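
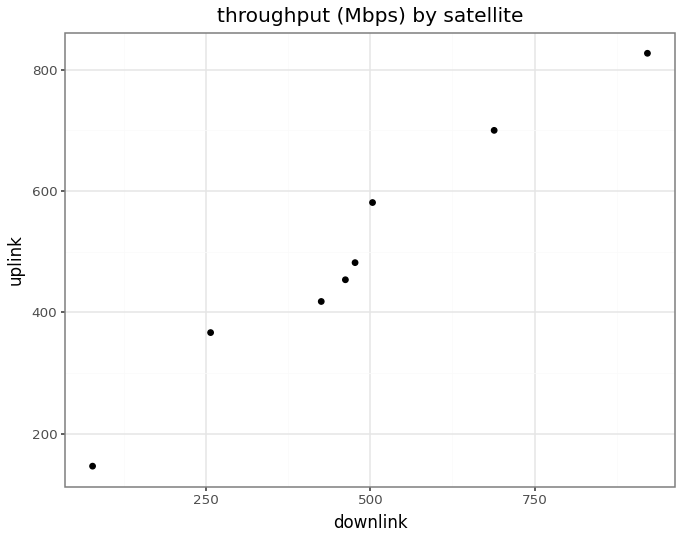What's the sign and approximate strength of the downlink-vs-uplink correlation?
Points are positively correlated; strong (|r| ≈ 1.0).

positive, strong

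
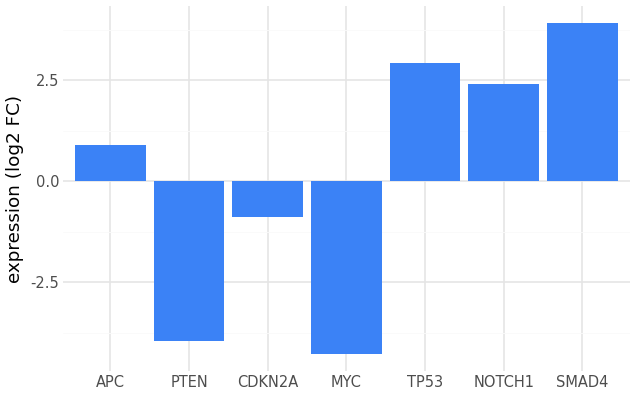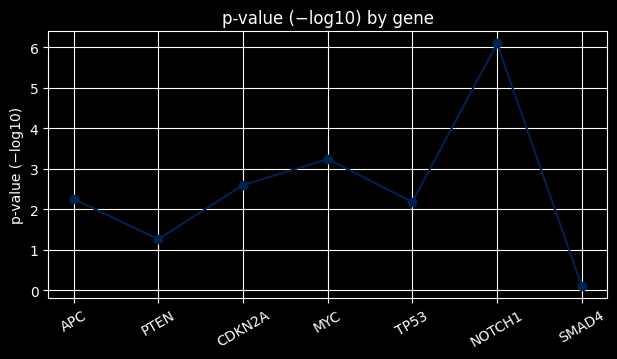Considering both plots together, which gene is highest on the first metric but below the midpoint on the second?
Chart 2 median p-value (−log10) ≈ 2; below-median genes: PTEN, TP53, SMAD4. Among those, SMAD4 has the highest expression (log2 FC) (≈ 4).

SMAD4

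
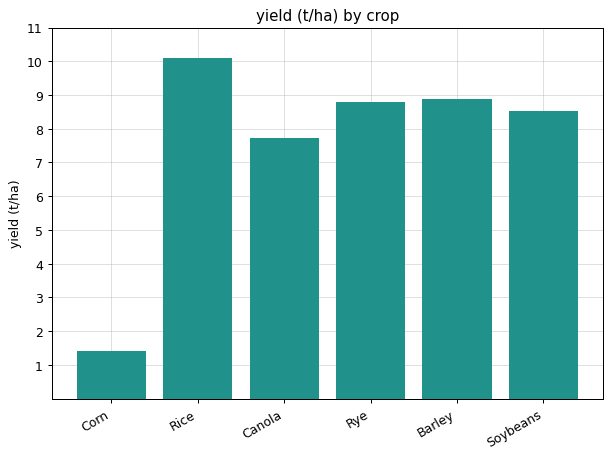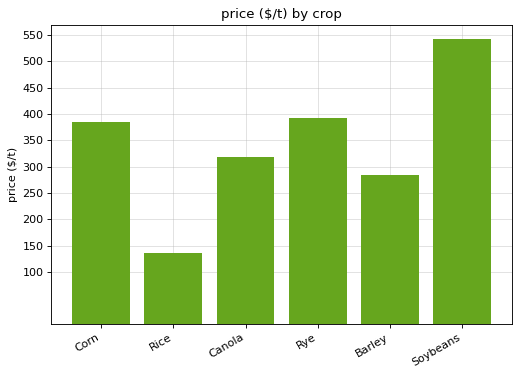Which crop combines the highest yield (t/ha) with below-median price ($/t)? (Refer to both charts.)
Rice

Chart 2 median price ($/t) ≈ 350; below-median crops: Rice, Canola, Barley. Among those, Rice has the highest yield (t/ha) (≈ 10).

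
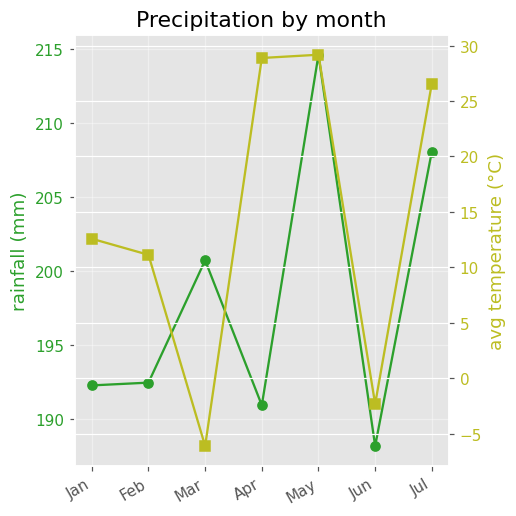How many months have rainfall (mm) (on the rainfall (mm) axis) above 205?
Above 205: May, Jul.

2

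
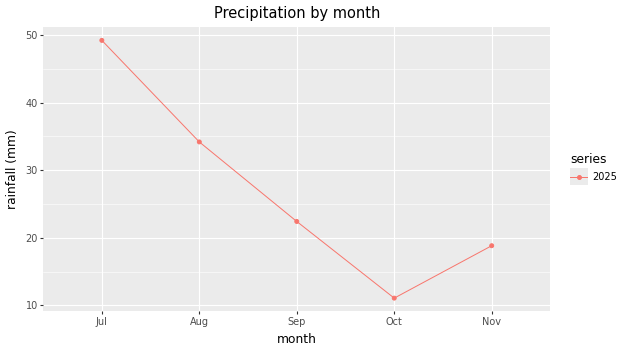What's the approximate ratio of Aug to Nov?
Aug ≈ 35, Nov ≈ 20; 35/20 ≈ 1.75.

≈ 1.75×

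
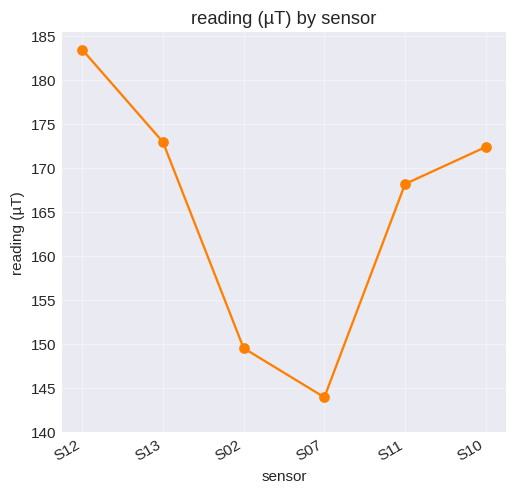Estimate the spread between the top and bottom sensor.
≈ 40

Max S12 ≈ 185, min S07 ≈ 145; range ≈ 40.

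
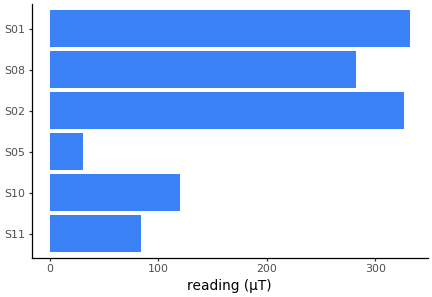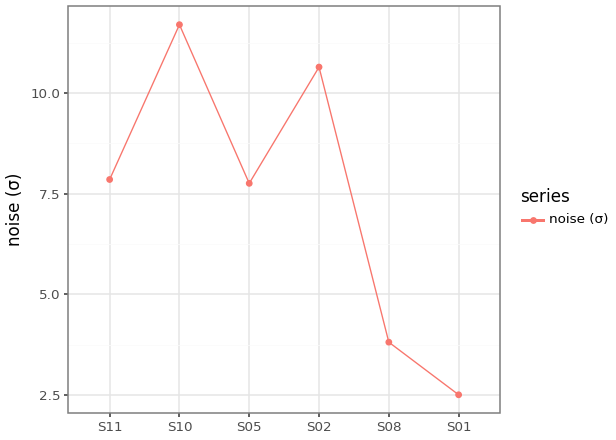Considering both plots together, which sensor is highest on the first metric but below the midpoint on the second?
S01

Chart 2 median noise (σ) ≈ 8; below-median sensors: S05, S08, S01. Among those, S01 has the highest reading (µT) (≈ 350).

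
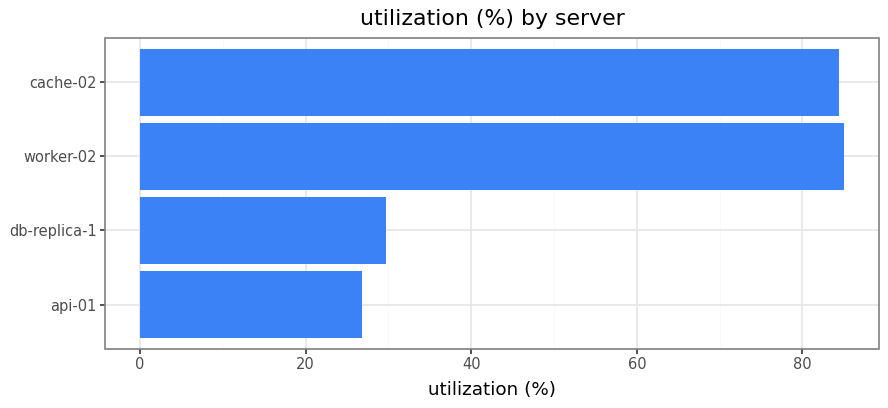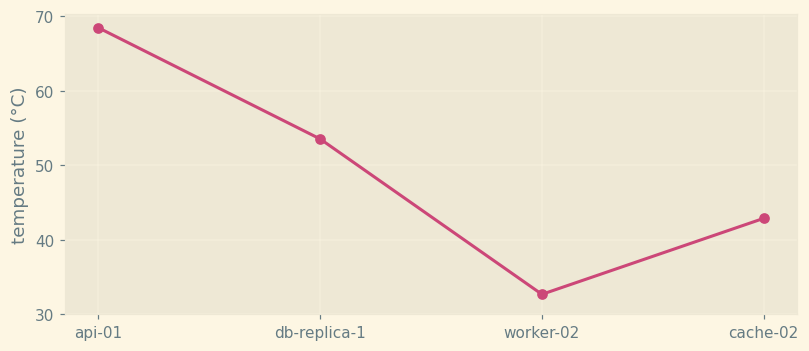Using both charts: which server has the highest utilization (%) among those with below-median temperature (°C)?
Chart 2 median temperature (°C) ≈ 50; below-median servers: worker-02, cache-02. Among those, worker-02 has the highest utilization (%) (≈ 90).

worker-02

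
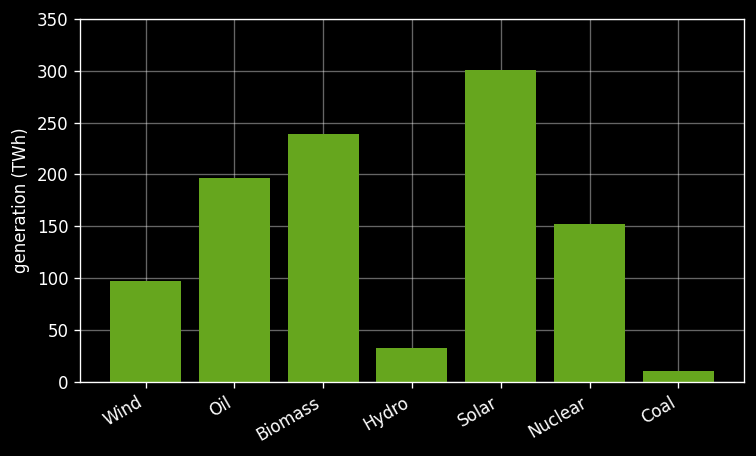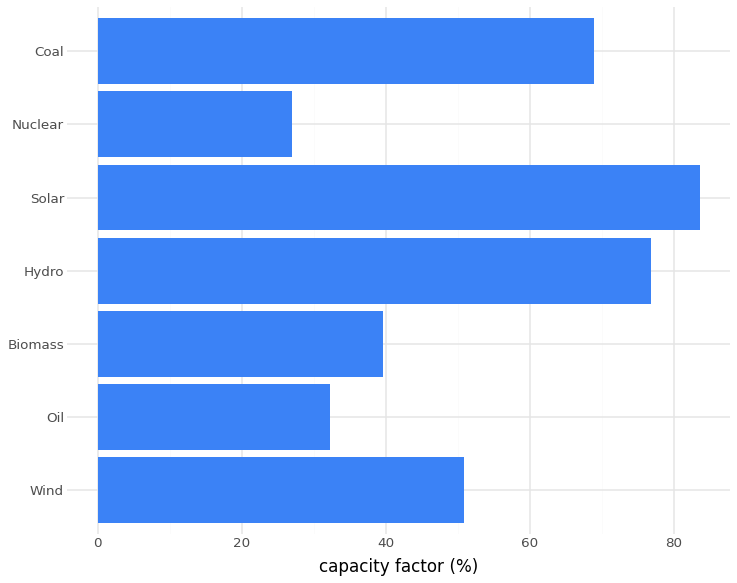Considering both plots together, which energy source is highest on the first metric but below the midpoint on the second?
Chart 2 median capacity factor (%) ≈ 50; below-median energy sources: Oil, Biomass, Nuclear. Among those, Biomass has the highest generation (TWh) (≈ 250).

Biomass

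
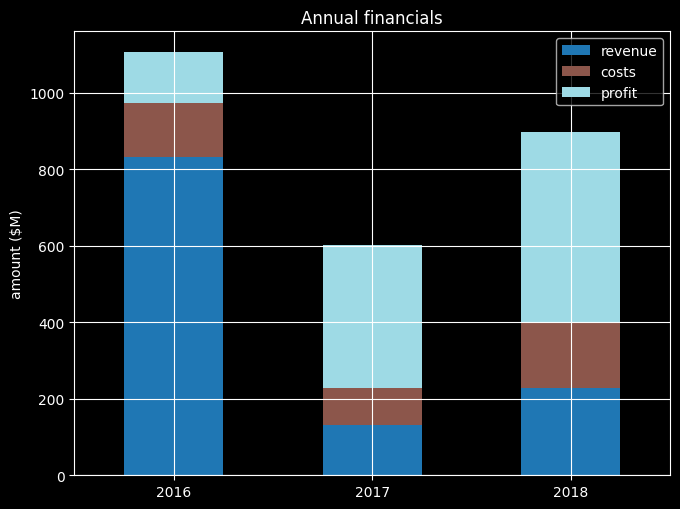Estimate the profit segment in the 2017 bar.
≈ 400

profit top ≈ 600, bottom ≈ 200; segment ≈ 400.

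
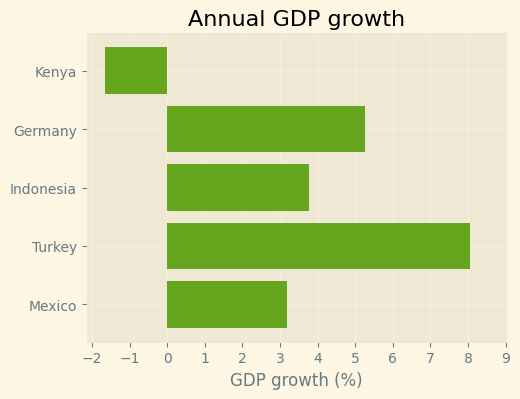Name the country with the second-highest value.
Germany

Top 3: Turkey ≈ 8, Germany ≈ 5, Indonesia ≈ 4.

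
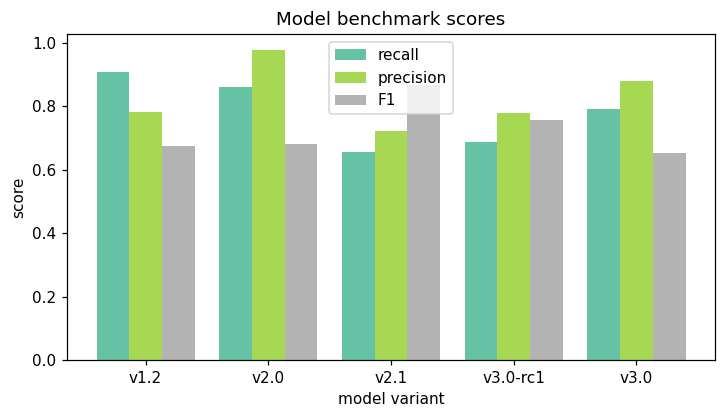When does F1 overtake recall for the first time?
v2.1

v2.0: F1 ≈ 0.7 vs recall ≈ 0.9 (not yet); v2.1: F1 ≈ 0.9 vs recall ≈ 0.7 (first crossover).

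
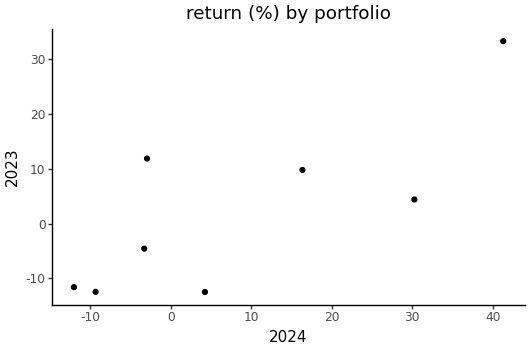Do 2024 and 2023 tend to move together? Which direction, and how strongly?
Points are positively correlated; strong (|r| ≈ 0.8).

positive, strong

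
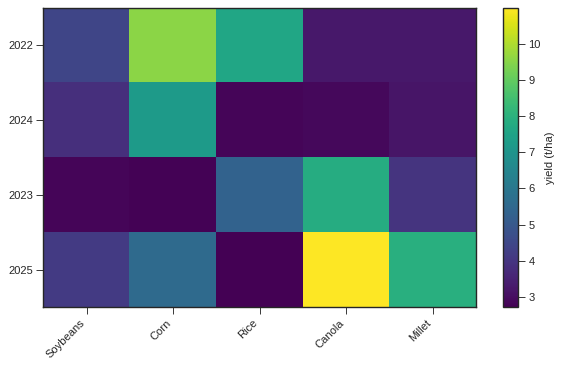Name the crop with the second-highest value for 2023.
Rice

Top 3 for 2023: Canola ≈ 8, Rice ≈ 5, Millet ≈ 4.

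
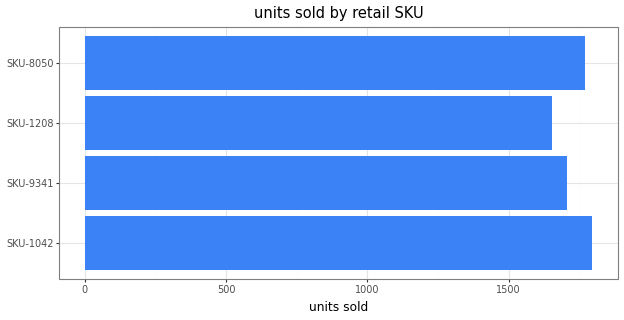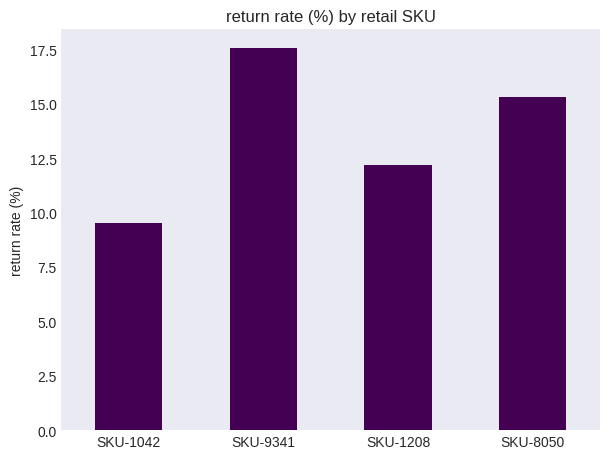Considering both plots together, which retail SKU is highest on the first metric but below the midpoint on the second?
Chart 2 median return rate (%) ≈ 14; below-median retail SKUs: SKU-1042, SKU-1208. Among those, SKU-1042 has the highest units sold (≈ 1800).

SKU-1042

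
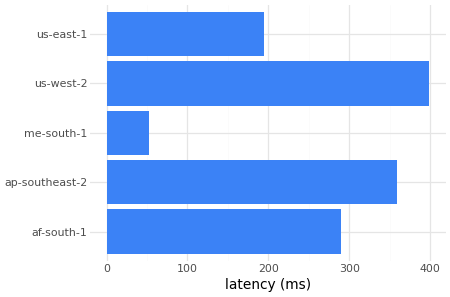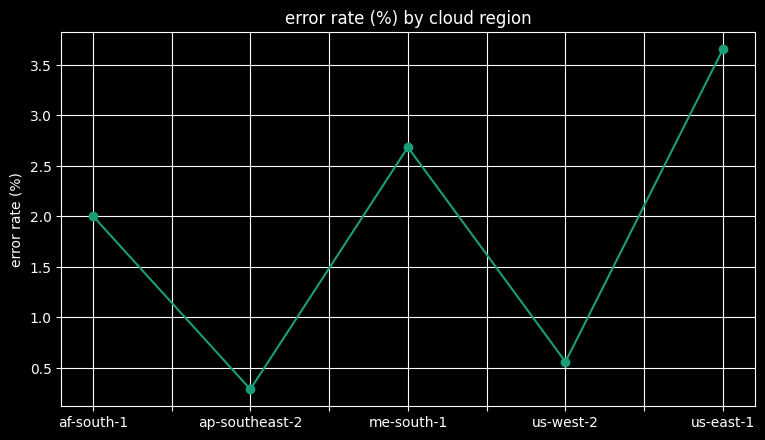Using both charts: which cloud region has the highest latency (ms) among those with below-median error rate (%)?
us-west-2

Chart 2 median error rate (%) ≈ 2; below-median cloud regions: ap-southeast-2, us-west-2. Among those, us-west-2 has the highest latency (ms) (≈ 400).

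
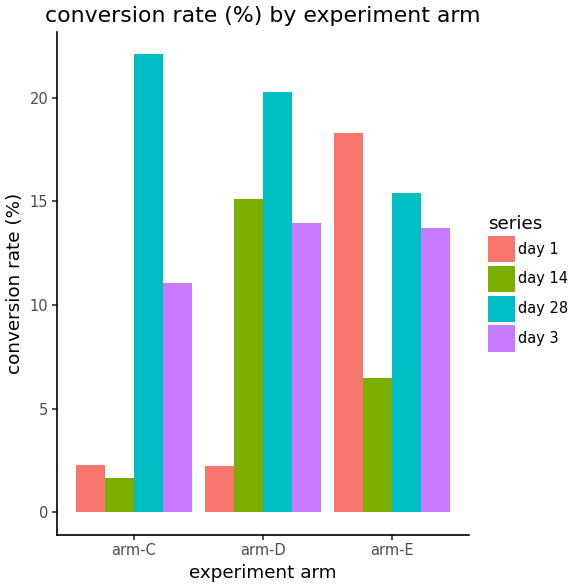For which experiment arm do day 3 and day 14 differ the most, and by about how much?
arm-C: day 3 ≈ 12, day 14 ≈ 2 → gap ≈ 10. Next-largest (arm-E) is only ≈ 8.

arm-C, ≈ 10 %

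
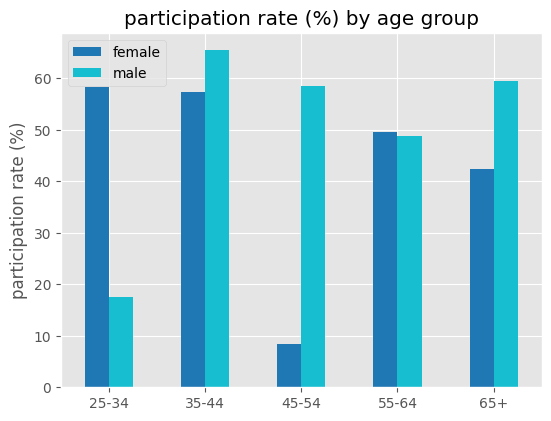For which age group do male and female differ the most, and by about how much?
45-54: male ≈ 60, female ≈ 10 → gap ≈ 50. Next-largest (25-34) is only ≈ 40.

45-54, ≈ 50 %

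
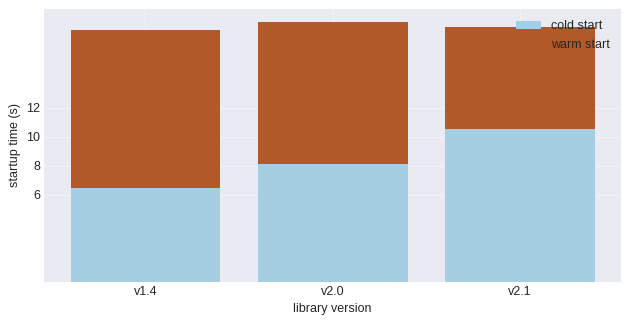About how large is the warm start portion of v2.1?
≈ 8

warm start top ≈ 18, bottom ≈ 10; segment ≈ 8.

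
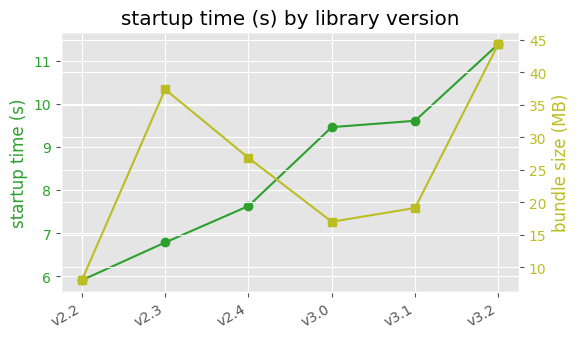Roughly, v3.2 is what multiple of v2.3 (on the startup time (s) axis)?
≈ 1.64×

v3.2 ≈ 11.5, v2.3 ≈ 7.0; 11.5/7.0 ≈ 1.64.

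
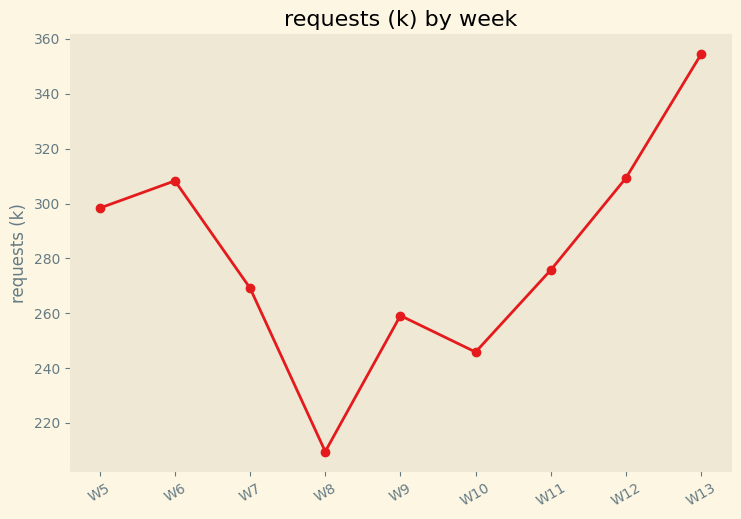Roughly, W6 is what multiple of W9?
≈ 1.15×

W6 ≈ 300, W9 ≈ 260; 300/260 ≈ 1.15.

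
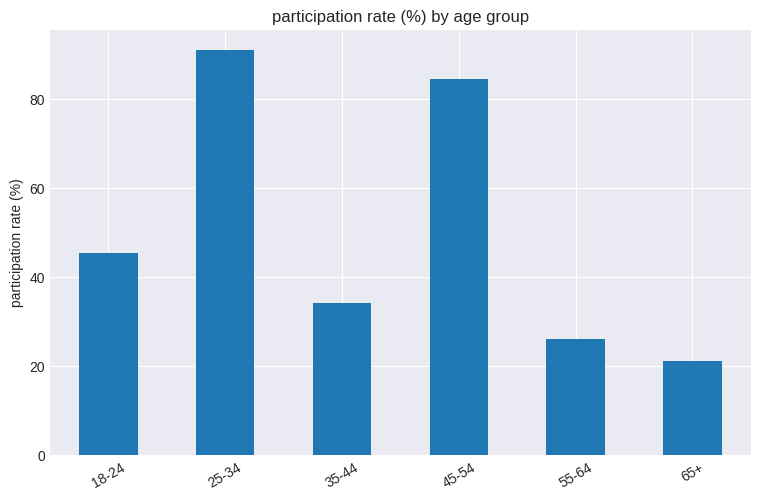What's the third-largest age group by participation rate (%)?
18-24

Top 4: 25-34 ≈ 90, 45-54 ≈ 80, 18-24 ≈ 50, 35-44 ≈ 30.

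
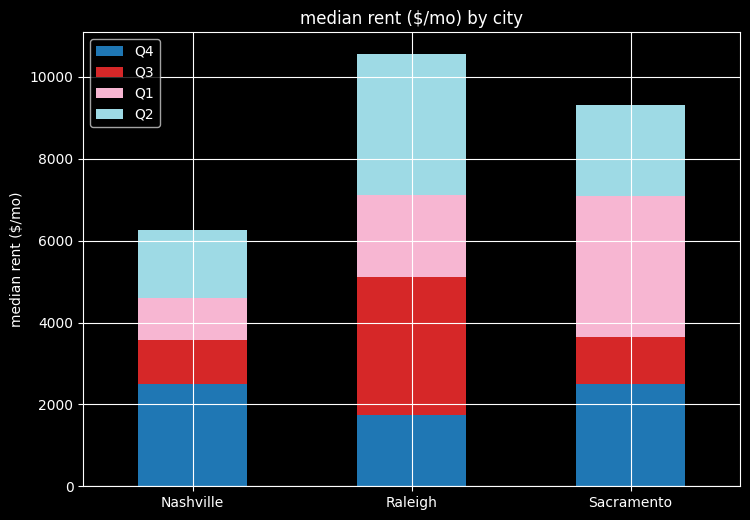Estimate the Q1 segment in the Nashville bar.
Q1 top ≈ 5000, bottom ≈ 4000; segment ≈ 1000.

≈ 1000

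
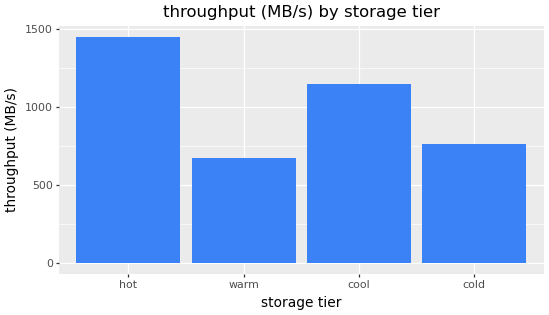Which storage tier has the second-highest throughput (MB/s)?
cool

Top 3: hot ≈ 1400, cool ≈ 1200, cold ≈ 800.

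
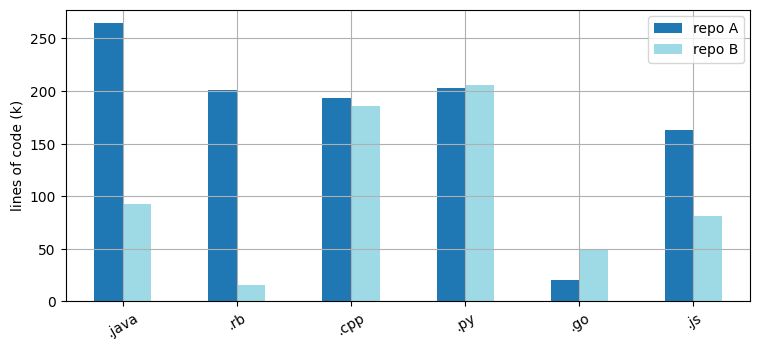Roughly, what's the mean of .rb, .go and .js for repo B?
≈ 50

(25 + 50 + 75) / 3 ≈ 50.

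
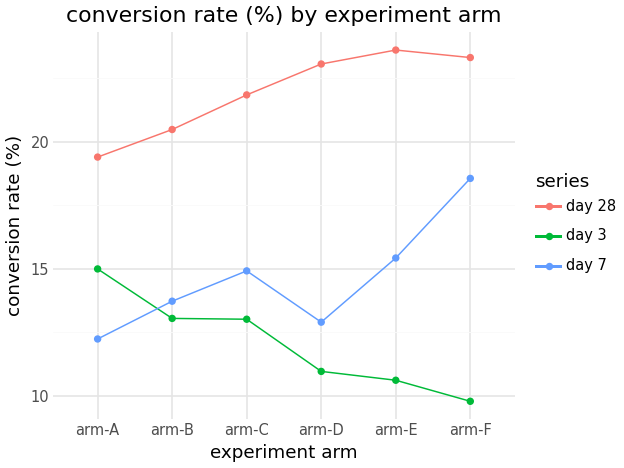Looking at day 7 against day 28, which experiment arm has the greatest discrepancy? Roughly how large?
arm-D, ≈ 12 %

arm-D: day 7 ≈ 12, day 28 ≈ 24 → gap ≈ 12. Next-largest (arm-E) is only ≈ 8.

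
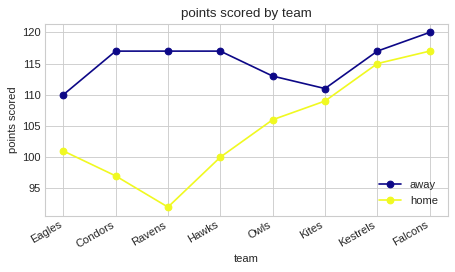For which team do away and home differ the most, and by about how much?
Ravens: away ≈ 115, home ≈ 90 → gap ≈ 25. Next-largest (Condors) is only ≈ 20.

Ravens, ≈ 25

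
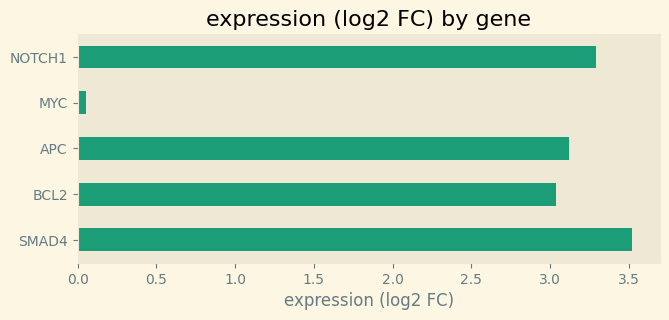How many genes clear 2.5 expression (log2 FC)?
Above 2.5: SMAD4, BCL2, APC, NOTCH1.

4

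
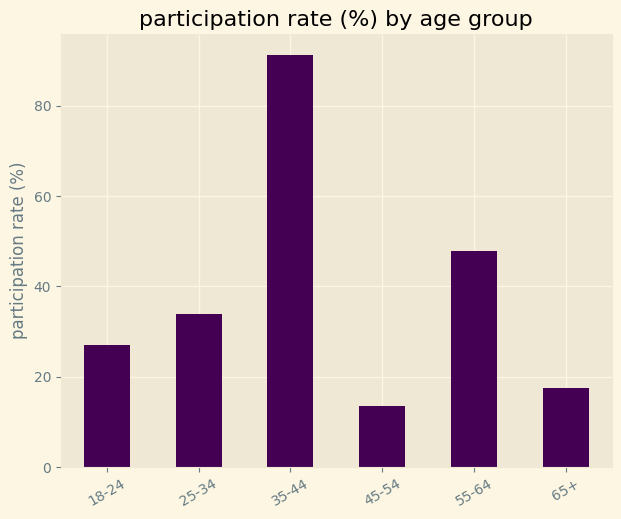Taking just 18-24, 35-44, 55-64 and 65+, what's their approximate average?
≈ 48

(30 + 90 + 50 + 20) / 4 ≈ 48.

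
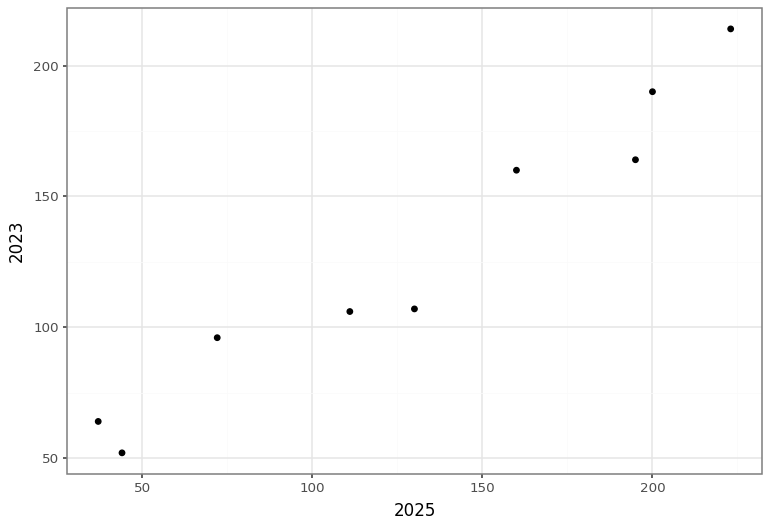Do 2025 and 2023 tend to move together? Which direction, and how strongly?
Points are positively correlated; strong (|r| ≈ 1.0).

positive, strong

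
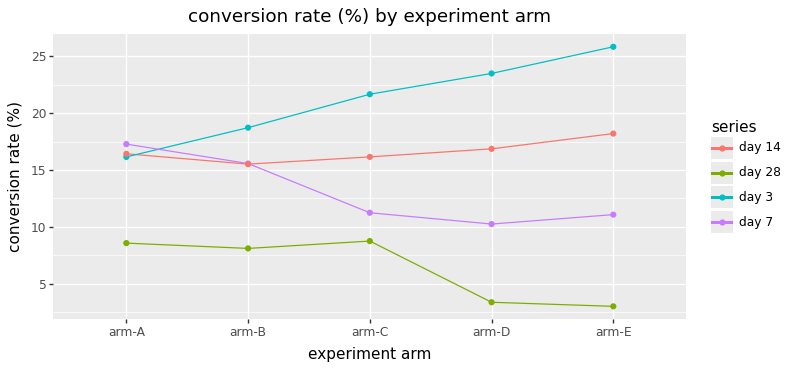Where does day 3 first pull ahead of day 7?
arm-A: day 3 ≈ 16 vs day 7 ≈ 18 (not yet); arm-B: day 3 ≈ 18 vs day 7 ≈ 16 (first crossover).

arm-B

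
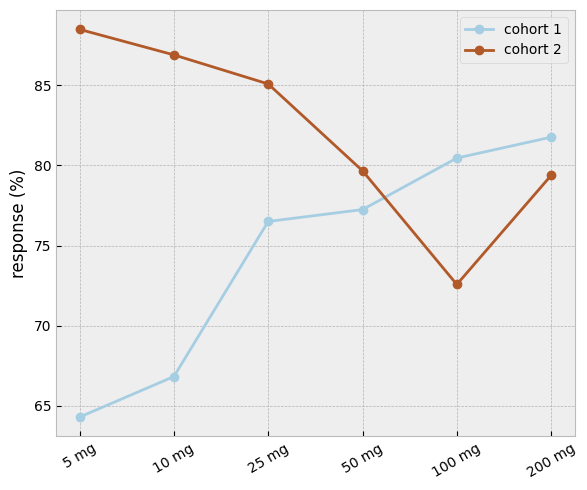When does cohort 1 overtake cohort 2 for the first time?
50 mg: cohort 1 ≈ 75 vs cohort 2 ≈ 80 (not yet); 100 mg: cohort 1 ≈ 80 vs cohort 2 ≈ 75 (first crossover).

100 mg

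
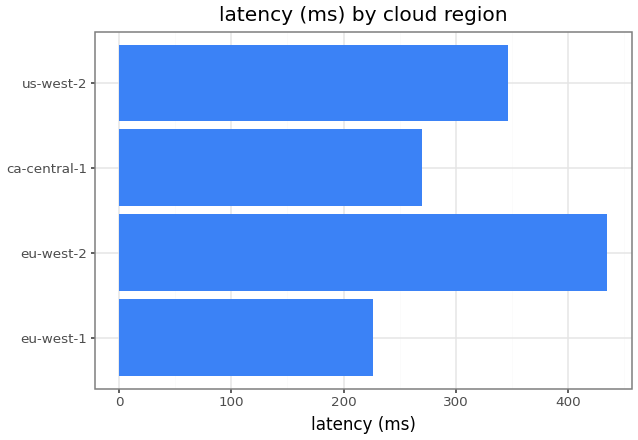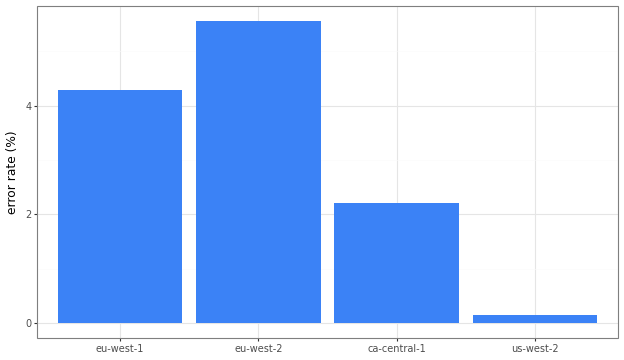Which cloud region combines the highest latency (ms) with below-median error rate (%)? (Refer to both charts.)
Chart 2 median error rate (%) ≈ 3; below-median cloud regions: ca-central-1, us-west-2. Among those, us-west-2 has the highest latency (ms) (≈ 350).

us-west-2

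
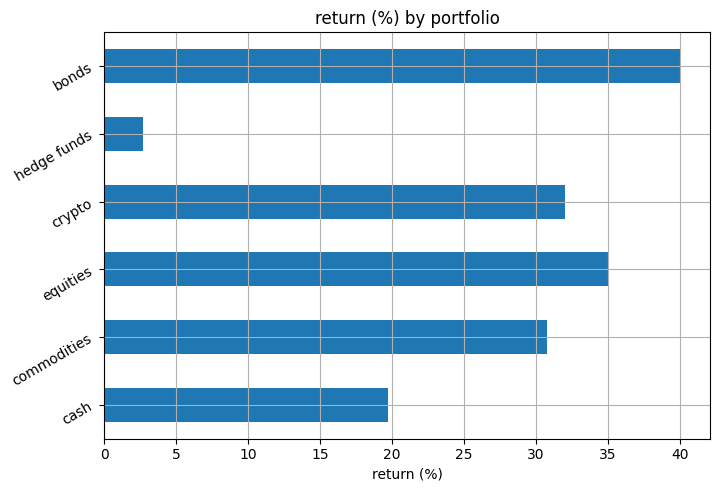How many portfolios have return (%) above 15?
5

Above 15: cash, commodities, equities, crypto, bonds.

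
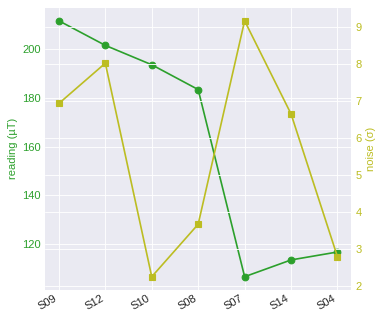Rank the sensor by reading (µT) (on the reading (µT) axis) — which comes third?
Top 4 (on the reading (µT) axis): S09 ≈ 210, S12 ≈ 200, S10 ≈ 190, S08 ≈ 180.

S10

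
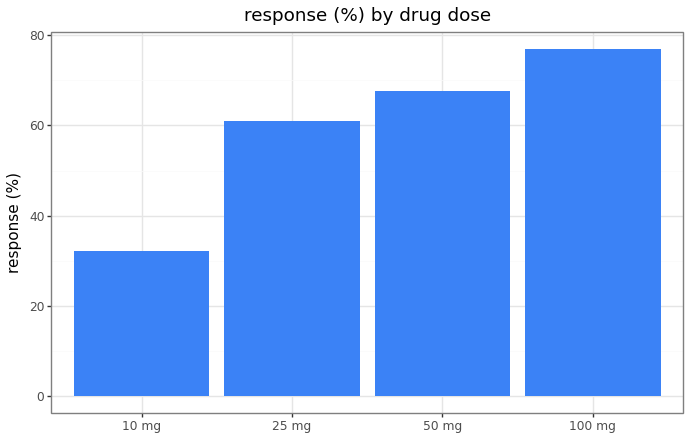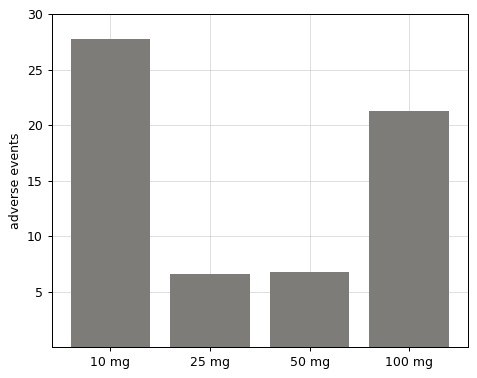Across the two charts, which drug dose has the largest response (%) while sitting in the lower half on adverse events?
Chart 2 median adverse events ≈ 15; below-median drug doses: 25 mg, 50 mg. Among those, 50 mg has the highest response (%) (≈ 70).

50 mg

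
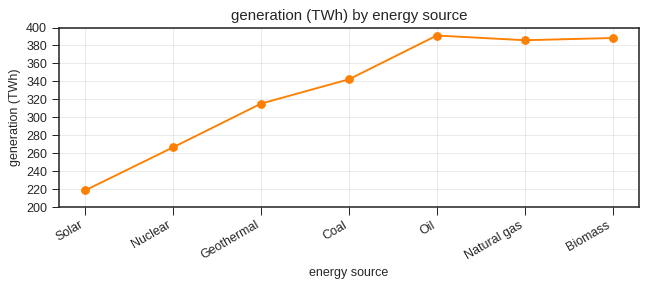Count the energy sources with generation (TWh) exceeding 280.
Above 280: Geothermal, Coal, Oil, Natural gas, Biomass.

5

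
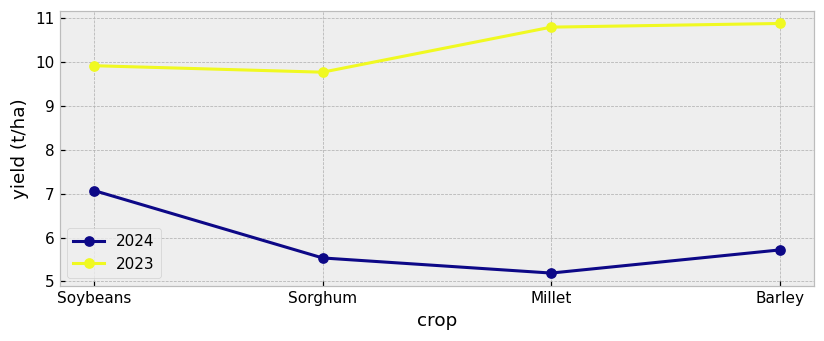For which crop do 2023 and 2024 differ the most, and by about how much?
Millet, ≈ 6.0 t/ha

Millet: 2023 ≈ 11.0, 2024 ≈ 5.0 → gap ≈ 6.0. Next-largest (Barley) is only ≈ 5.5.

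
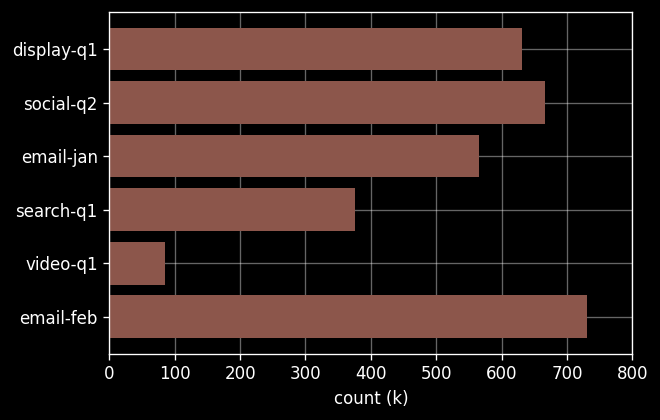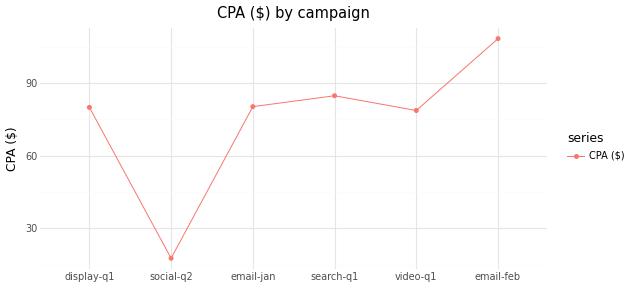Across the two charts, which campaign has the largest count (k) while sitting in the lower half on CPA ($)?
social-q2

Chart 2 median CPA ($) ≈ 80; below-median campaigns: display-q1, social-q2, video-q1. Among those, social-q2 has the highest count (k) (≈ 700).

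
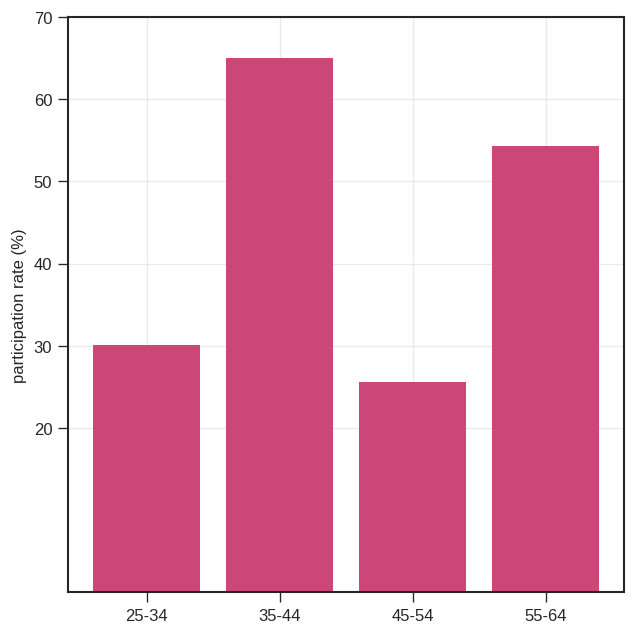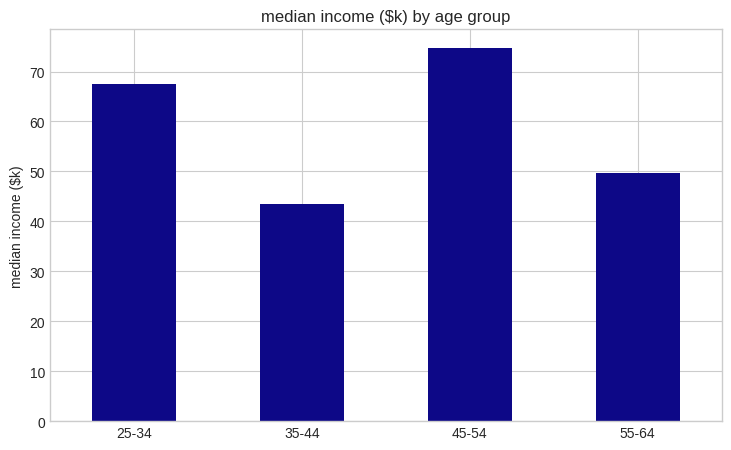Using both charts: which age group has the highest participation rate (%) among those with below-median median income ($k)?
35-44

Chart 2 median median income ($k) ≈ 60; below-median age groups: 35-44, 55-64. Among those, 35-44 has the highest participation rate (%) (≈ 60).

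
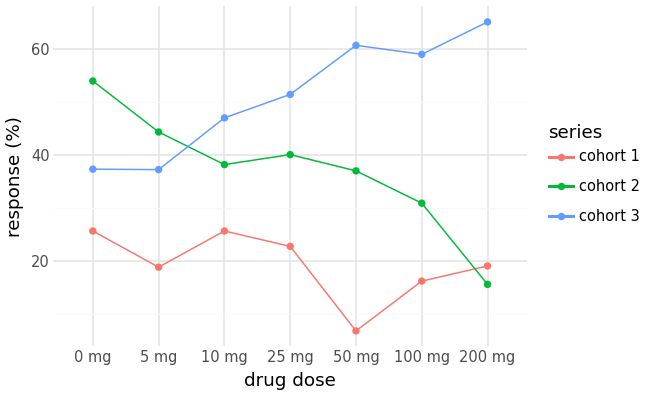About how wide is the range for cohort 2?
≈ 40

Max 0 mg ≈ 55, min 200 mg ≈ 15; range ≈ 40.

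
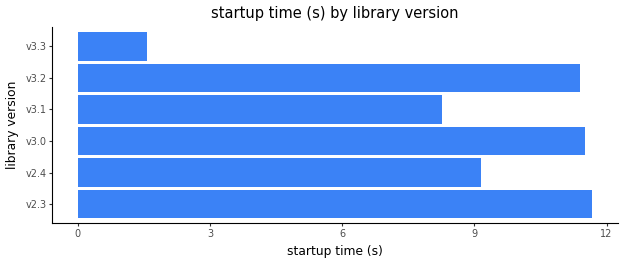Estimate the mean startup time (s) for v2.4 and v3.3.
≈ 6

(9 + 2) / 2 ≈ 6.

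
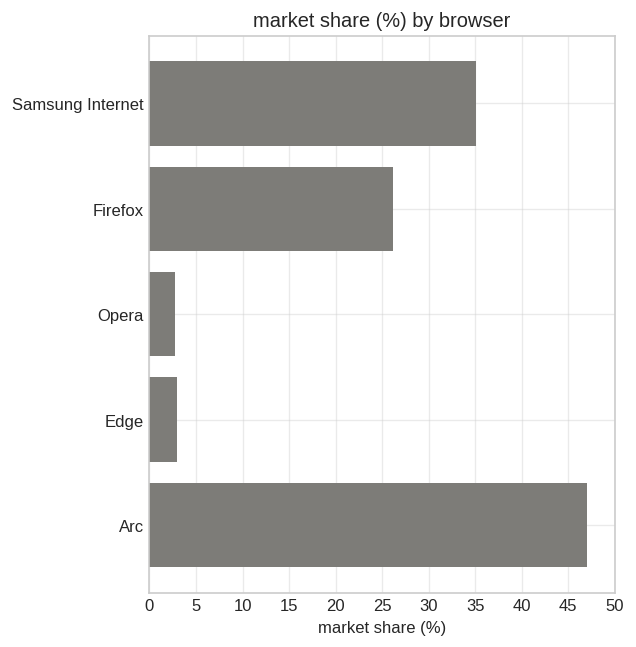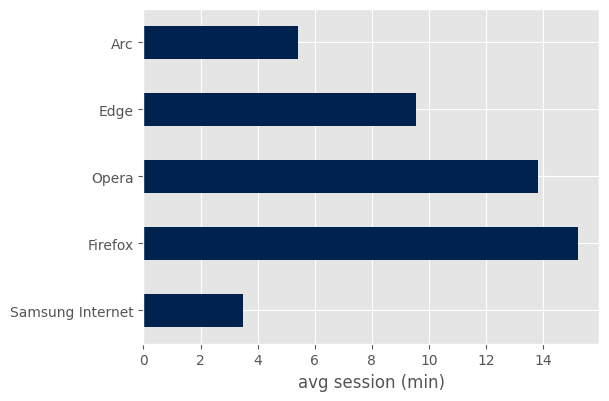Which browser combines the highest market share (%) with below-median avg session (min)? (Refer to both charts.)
Arc

Chart 2 median avg session (min) ≈ 10; below-median browsers: Samsung Internet, Arc. Among those, Arc has the highest market share (%) (≈ 45).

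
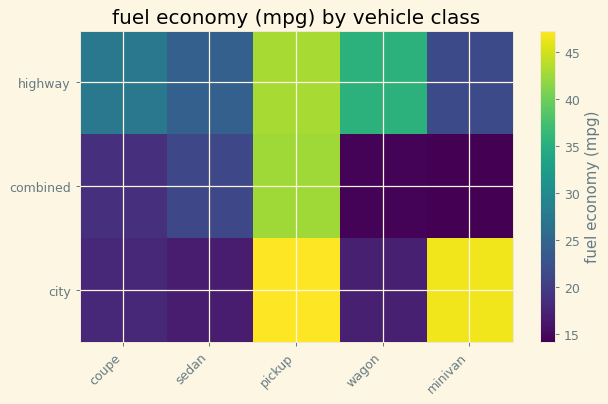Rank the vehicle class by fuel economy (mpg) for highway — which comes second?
wagon

Top 3 for highway: pickup ≈ 45, wagon ≈ 35, coupe ≈ 25.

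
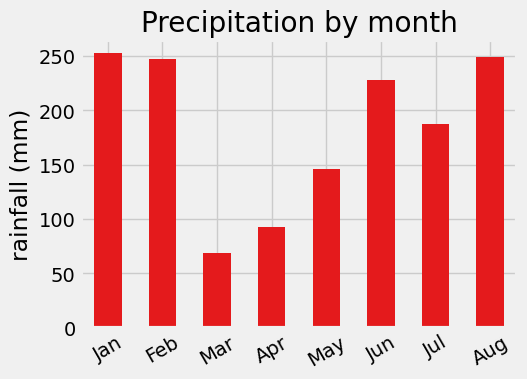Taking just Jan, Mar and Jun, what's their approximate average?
(250 + 75 + 225) / 3 ≈ 183.

≈ 183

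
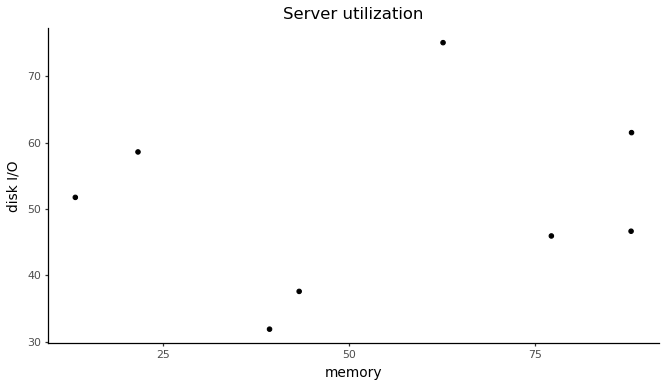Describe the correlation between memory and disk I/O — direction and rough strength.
Points are roughly uncorrelated; weak (|r| ≈ 0.2).

no clear correlation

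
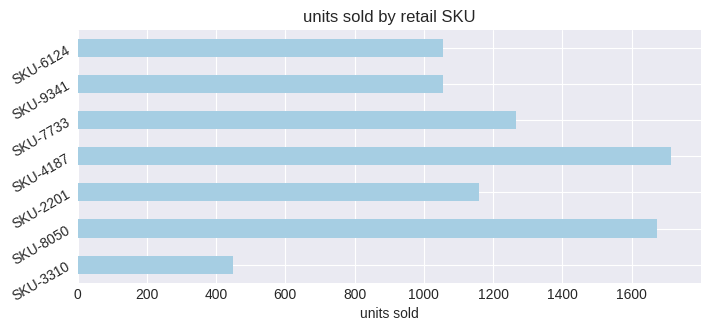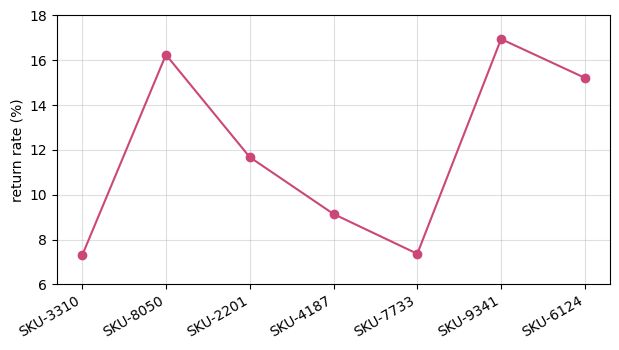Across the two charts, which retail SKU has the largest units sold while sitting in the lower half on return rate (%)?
SKU-4187

Chart 2 median return rate (%) ≈ 12; below-median retail SKUs: SKU-3310, SKU-4187, SKU-7733. Among those, SKU-4187 has the highest units sold (≈ 1800).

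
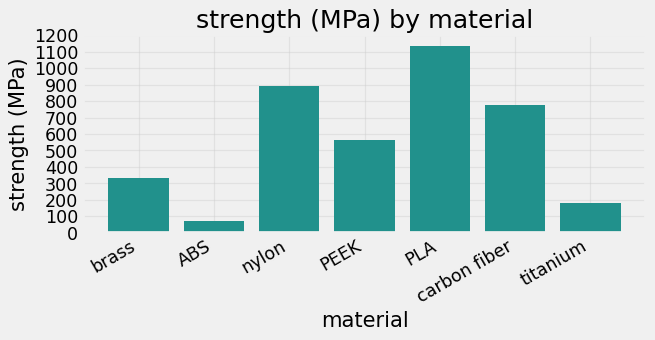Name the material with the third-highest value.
Top 4: PLA ≈ 1100, nylon ≈ 900, carbon fiber ≈ 800, PEEK ≈ 600.

carbon fiber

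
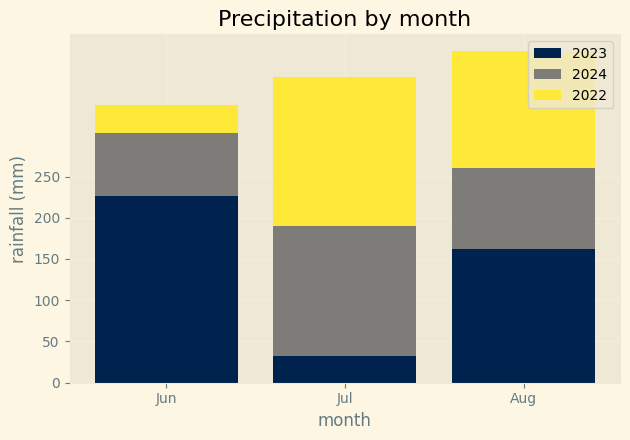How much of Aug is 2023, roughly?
2023 top ≈ 150, bottom ≈ 0; segment ≈ 150.

≈ 150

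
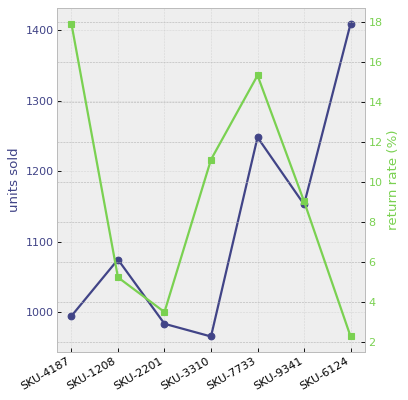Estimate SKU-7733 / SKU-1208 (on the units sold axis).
≈ 1.14×

SKU-7733 ≈ 1250, SKU-1208 ≈ 1100; 1250/1100 ≈ 1.14.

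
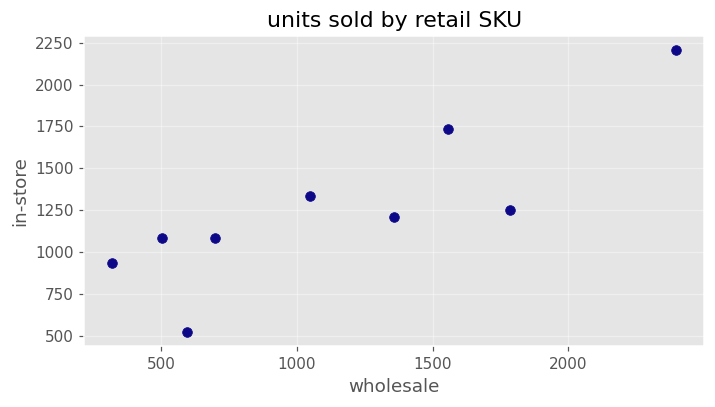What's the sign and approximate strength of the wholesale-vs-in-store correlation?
positive, strong

Points are positively correlated; strong (|r| ≈ 0.8).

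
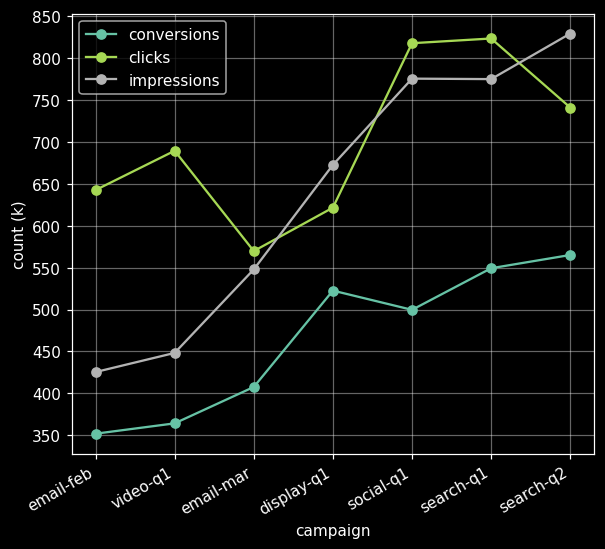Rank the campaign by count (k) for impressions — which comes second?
social-q1

Top 3 for impressions: search-q2 ≈ 850, social-q1 ≈ 800, search-q1 ≈ 750.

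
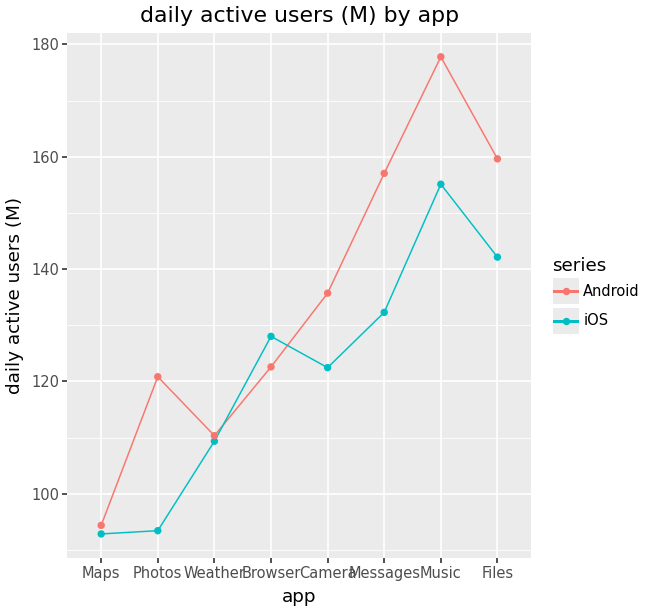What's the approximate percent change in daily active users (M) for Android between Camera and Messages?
≈ +14.3%

Camera ≈ 140, Messages ≈ 160; (160 − 140) / 140 ≈ +14.3%.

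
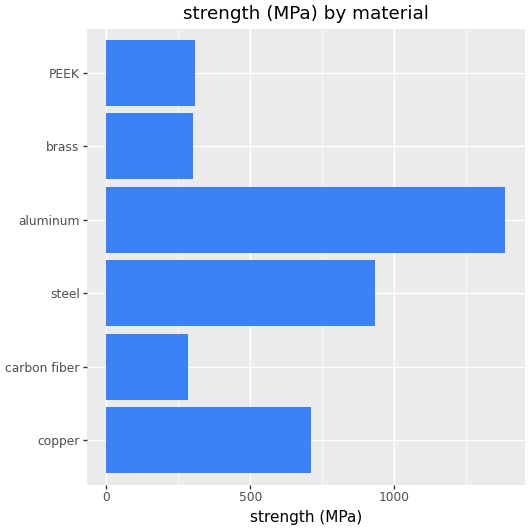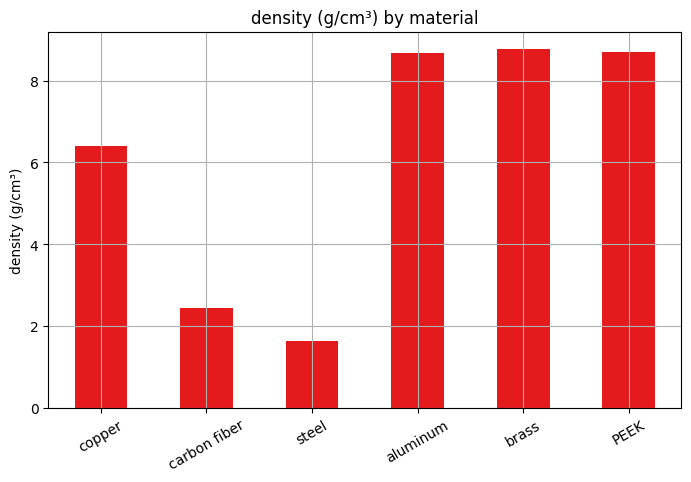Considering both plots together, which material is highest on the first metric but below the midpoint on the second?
Chart 2 median density (g/cm³) ≈ 8; below-median materials: copper, carbon fiber, steel. Among those, steel has the highest strength (MPa) (≈ 1000).

steel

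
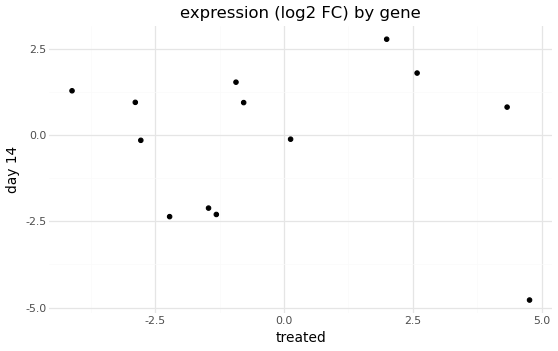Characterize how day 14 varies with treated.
no clear correlation

Points are roughly uncorrelated; weak (|r| ≈ 0.1).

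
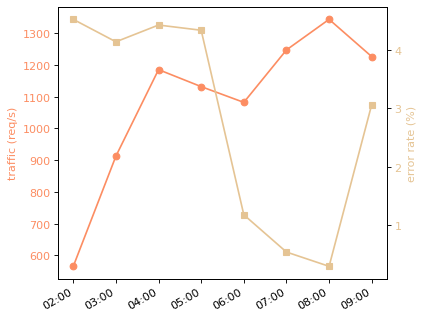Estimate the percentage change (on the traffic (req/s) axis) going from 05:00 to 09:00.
05:00 ≈ 1100, 09:00 ≈ 1200; (1200 − 1100) / 1100 ≈ +9.1%.

≈ +9.1%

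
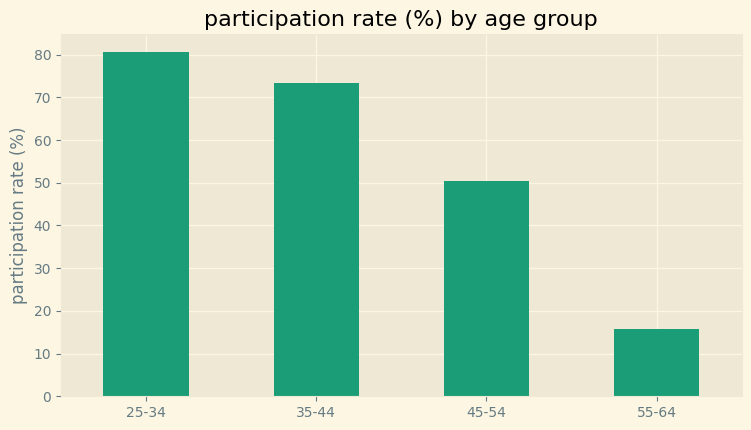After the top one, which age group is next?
35-44

Top 3: 25-34 ≈ 80, 35-44 ≈ 70, 45-54 ≈ 50.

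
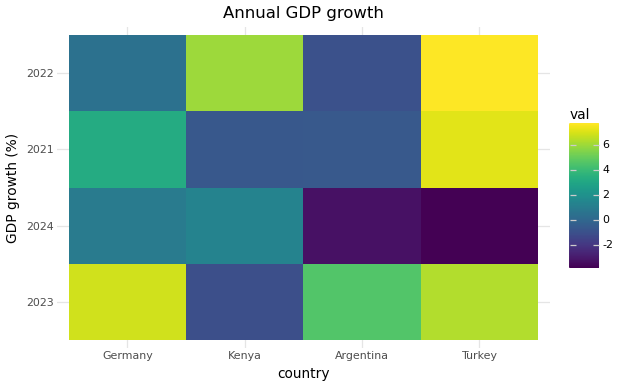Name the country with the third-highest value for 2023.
Top 4 for 2023: Germany ≈ 7, Turkey ≈ 6, Argentina ≈ 5, Kenya ≈ -1.

Argentina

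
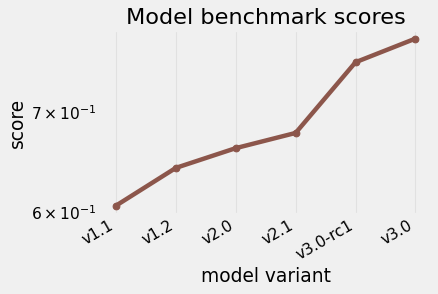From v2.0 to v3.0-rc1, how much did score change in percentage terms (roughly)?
v2.0 ≈ 0.66, v3.0-rc1 ≈ 0.76; (0.76 − 0.66) / 0.66 ≈ +15.2%.

≈ +15.2%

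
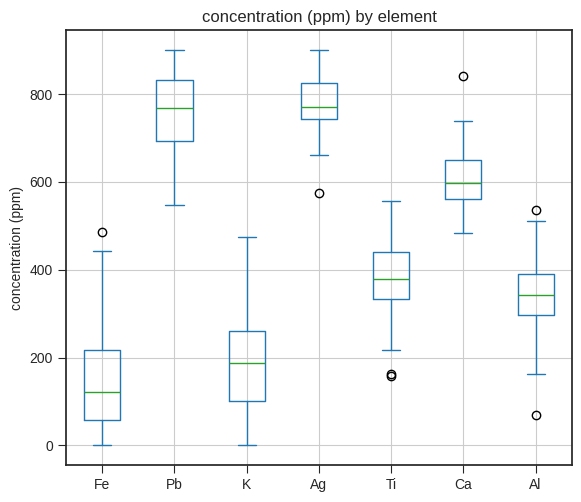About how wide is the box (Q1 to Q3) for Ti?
≈ 100

Q3 ≈ 400, Q1 ≈ 300; IQR ≈ 100.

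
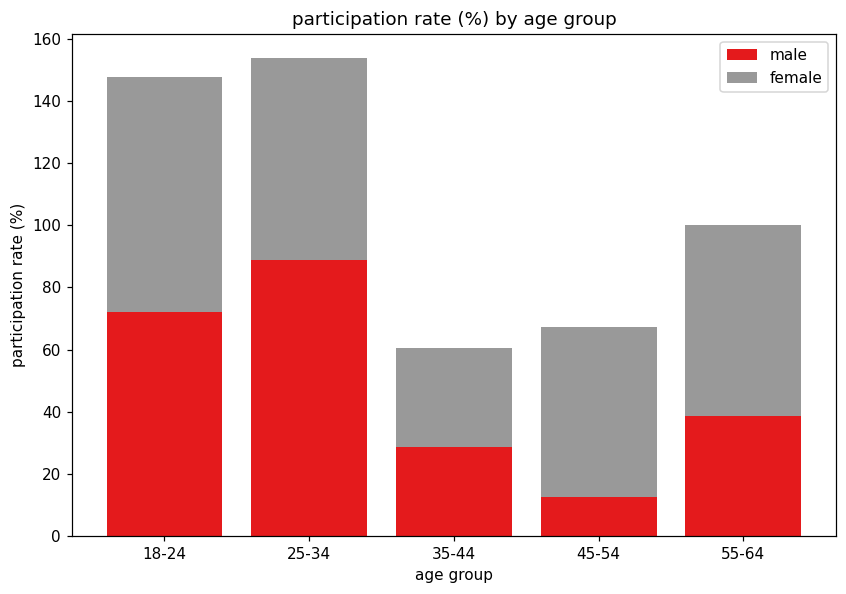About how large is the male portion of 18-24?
male top ≈ 80, bottom ≈ 0; segment ≈ 80.

≈ 80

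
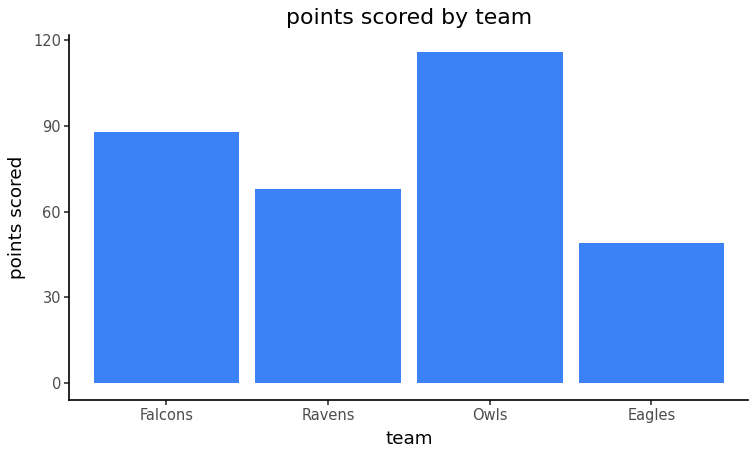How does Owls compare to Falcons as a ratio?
≈ 1.33×

Owls ≈ 120, Falcons ≈ 90; 120/90 ≈ 1.33.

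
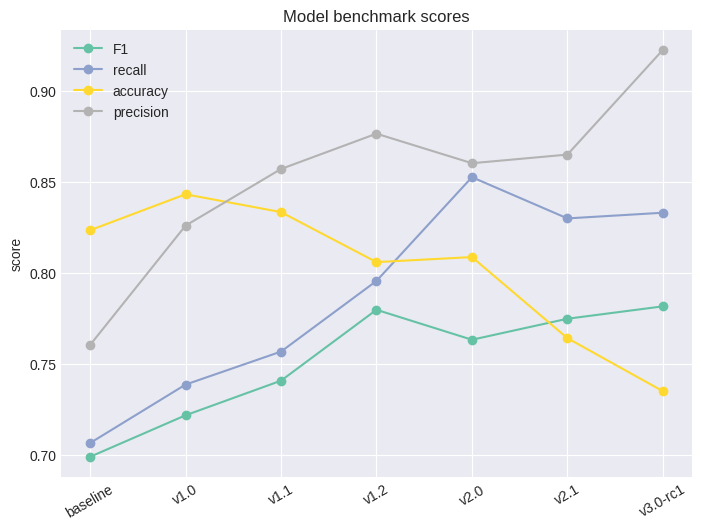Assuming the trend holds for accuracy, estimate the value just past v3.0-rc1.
≈ 0.71

Last three: 0.80, 0.76, 0.74 → slope ≈ -0.03/step → next ≈ 0.71.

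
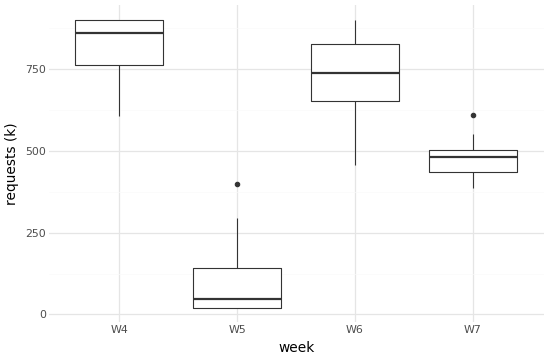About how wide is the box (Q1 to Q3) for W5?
≈ 100

Q3 ≈ 100, Q1 ≈ 0; IQR ≈ 100.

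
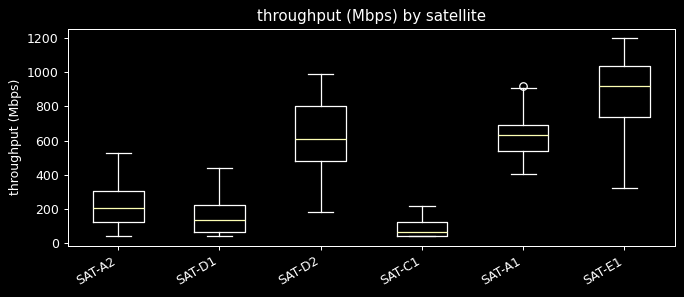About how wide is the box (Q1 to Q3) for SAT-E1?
≈ 300

Q3 ≈ 1000, Q1 ≈ 700; IQR ≈ 300.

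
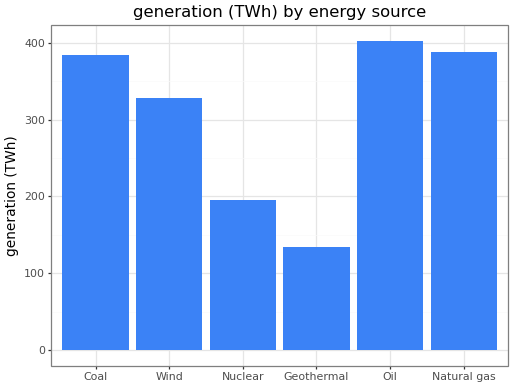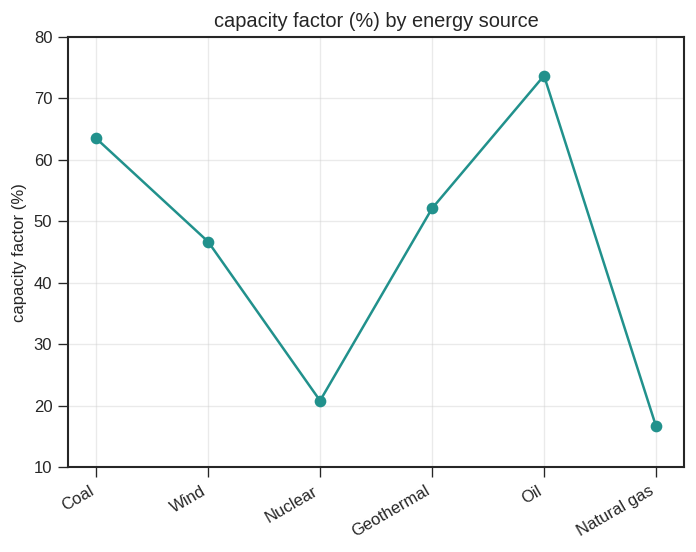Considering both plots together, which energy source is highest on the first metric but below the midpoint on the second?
Chart 2 median capacity factor (%) ≈ 50; below-median energy sources: Wind, Nuclear, Natural gas. Among those, Natural gas has the highest generation (TWh) (≈ 400).

Natural gas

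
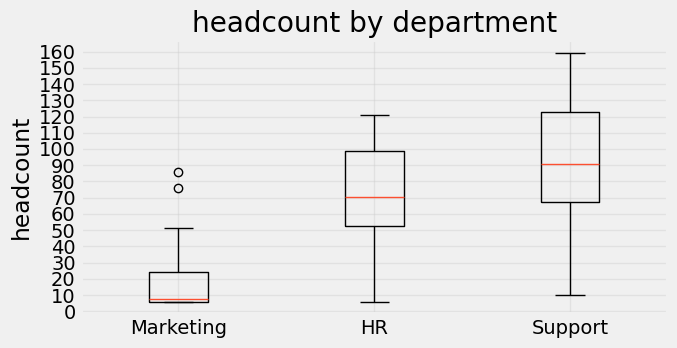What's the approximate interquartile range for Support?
Q3 ≈ 120, Q1 ≈ 70; IQR ≈ 50.

≈ 50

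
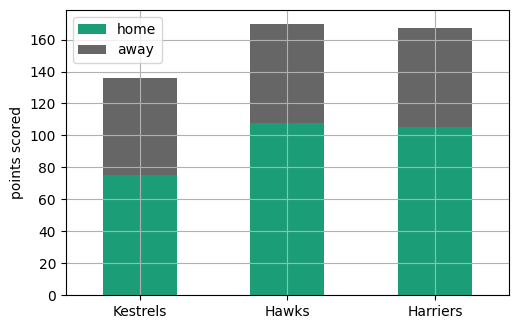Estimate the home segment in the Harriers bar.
≈ 100

home top ≈ 100, bottom ≈ 0; segment ≈ 100.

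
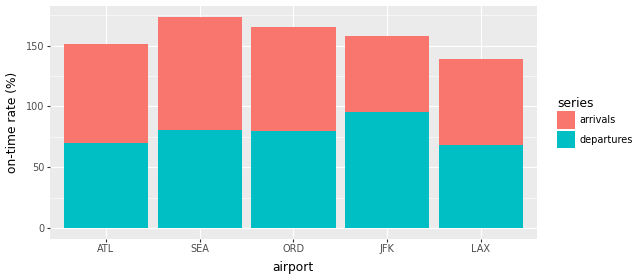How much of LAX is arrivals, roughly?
arrivals top ≈ 140, bottom ≈ 60; segment ≈ 80.

≈ 80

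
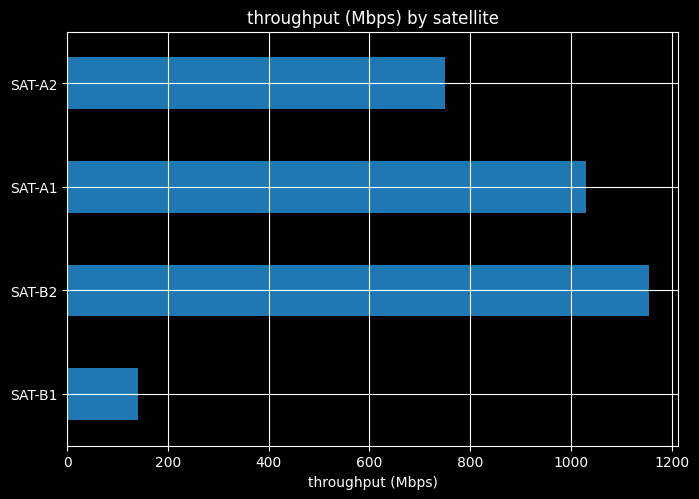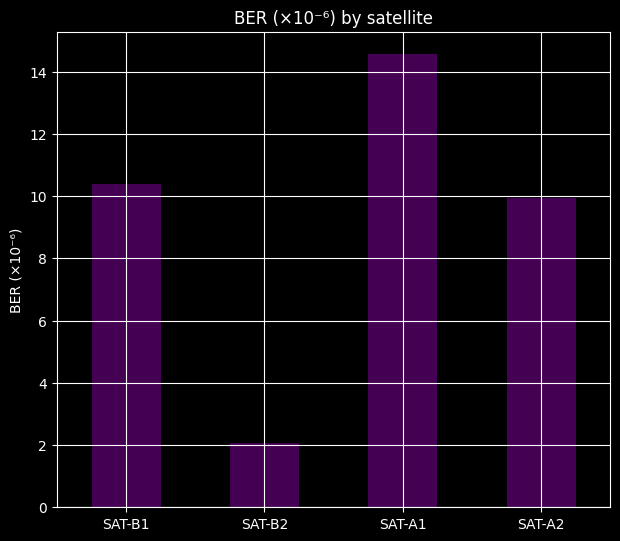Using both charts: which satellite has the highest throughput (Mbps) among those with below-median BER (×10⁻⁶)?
SAT-B2

Chart 2 median BER (×10⁻⁶) ≈ 10; below-median satellites: SAT-B2, SAT-A2. Among those, SAT-B2 has the highest throughput (Mbps) (≈ 1200).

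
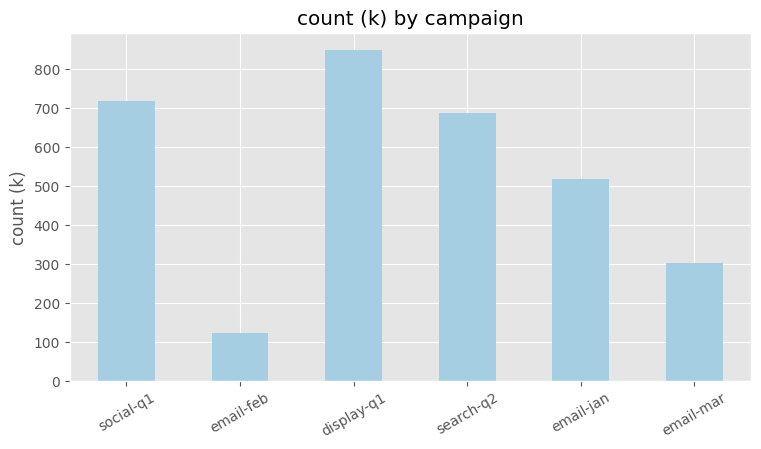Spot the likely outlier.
email-feb ≈ 100; the rest sit between ≈ 300 and ≈ 800.

email-feb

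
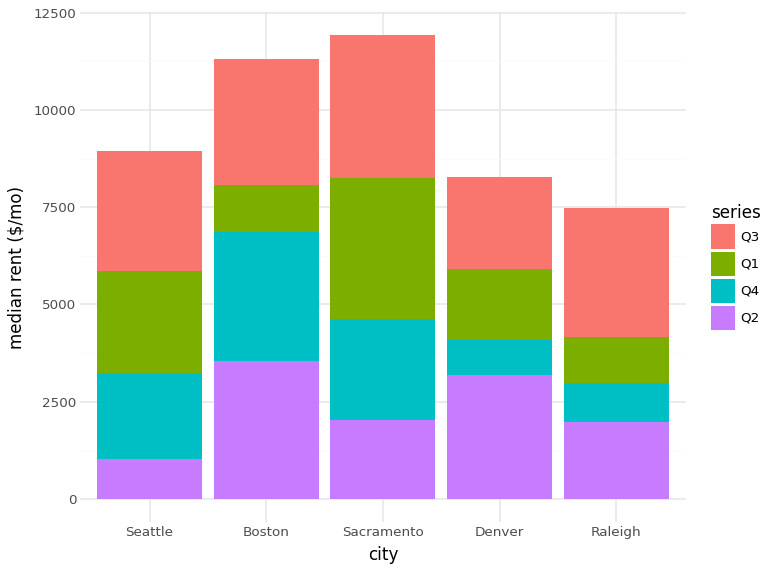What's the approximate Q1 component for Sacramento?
Q1 top ≈ 8000, bottom ≈ 5000; segment ≈ 3000.

≈ 3000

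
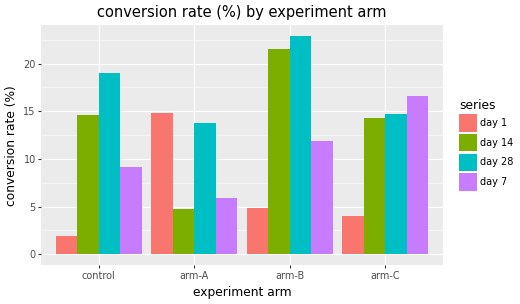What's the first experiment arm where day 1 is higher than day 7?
control: day 1 ≈ 2 vs day 7 ≈ 10 (not yet); arm-A: day 1 ≈ 14 vs day 7 ≈ 6 (first crossover).

arm-A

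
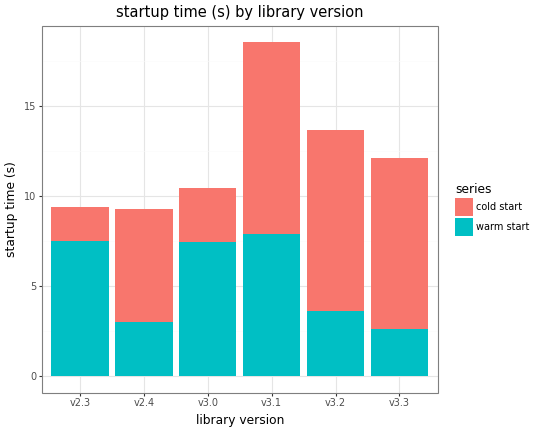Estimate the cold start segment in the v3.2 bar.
≈ 10

cold start top ≈ 14, bottom ≈ 4; segment ≈ 10.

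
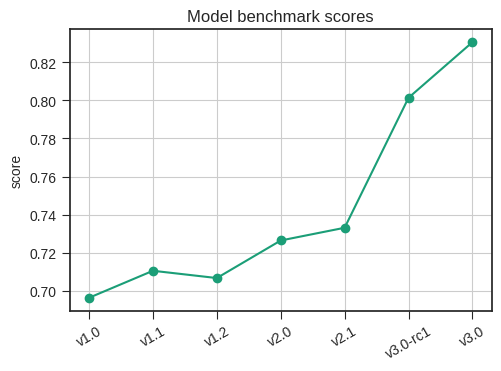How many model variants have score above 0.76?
Above 0.76: v3.0-rc1, v3.0.

2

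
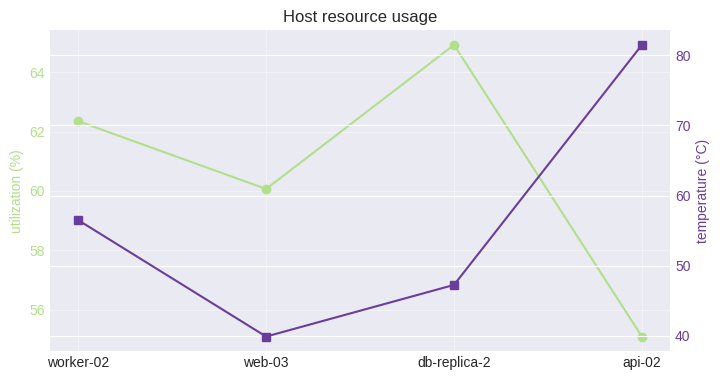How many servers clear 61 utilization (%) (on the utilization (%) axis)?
2

Above 61: worker-02, db-replica-2.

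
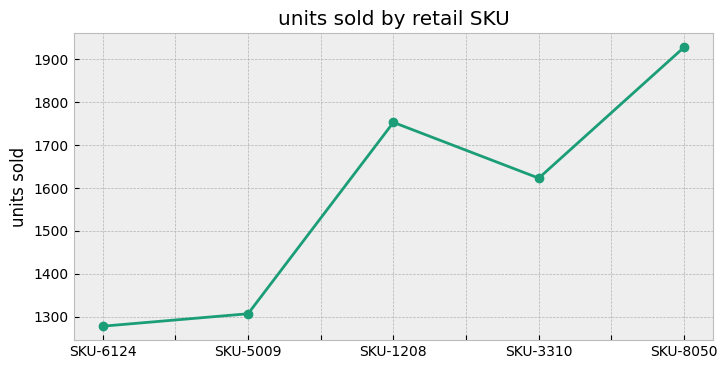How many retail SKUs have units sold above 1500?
Above 1500: SKU-1208, SKU-3310, SKU-8050.

3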